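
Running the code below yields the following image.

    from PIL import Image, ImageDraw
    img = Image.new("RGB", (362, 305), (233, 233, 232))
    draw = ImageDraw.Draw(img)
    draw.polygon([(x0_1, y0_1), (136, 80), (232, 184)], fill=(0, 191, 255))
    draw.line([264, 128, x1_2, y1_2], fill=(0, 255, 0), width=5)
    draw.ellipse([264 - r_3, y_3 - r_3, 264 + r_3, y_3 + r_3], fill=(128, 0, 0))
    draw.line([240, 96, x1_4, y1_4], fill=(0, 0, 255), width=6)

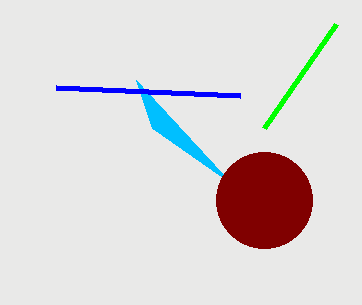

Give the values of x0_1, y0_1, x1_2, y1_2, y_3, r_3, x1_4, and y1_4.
x0_1 = 152; y0_1 = 128; x1_2 = 336; y1_2 = 24; y_3 = 200; r_3 = 48; x1_4 = 56; y1_4 = 88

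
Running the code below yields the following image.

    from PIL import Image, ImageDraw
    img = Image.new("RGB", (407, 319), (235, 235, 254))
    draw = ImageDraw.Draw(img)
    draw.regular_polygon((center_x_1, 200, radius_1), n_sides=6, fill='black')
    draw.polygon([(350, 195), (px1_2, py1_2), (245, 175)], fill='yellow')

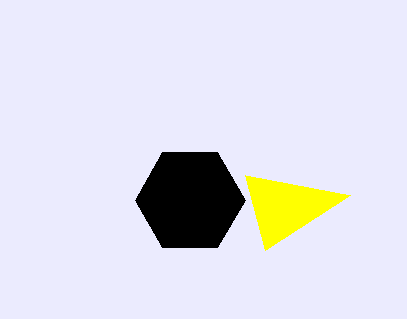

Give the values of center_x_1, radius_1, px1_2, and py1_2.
center_x_1 = 190; radius_1 = 55; px1_2 = 265; py1_2 = 250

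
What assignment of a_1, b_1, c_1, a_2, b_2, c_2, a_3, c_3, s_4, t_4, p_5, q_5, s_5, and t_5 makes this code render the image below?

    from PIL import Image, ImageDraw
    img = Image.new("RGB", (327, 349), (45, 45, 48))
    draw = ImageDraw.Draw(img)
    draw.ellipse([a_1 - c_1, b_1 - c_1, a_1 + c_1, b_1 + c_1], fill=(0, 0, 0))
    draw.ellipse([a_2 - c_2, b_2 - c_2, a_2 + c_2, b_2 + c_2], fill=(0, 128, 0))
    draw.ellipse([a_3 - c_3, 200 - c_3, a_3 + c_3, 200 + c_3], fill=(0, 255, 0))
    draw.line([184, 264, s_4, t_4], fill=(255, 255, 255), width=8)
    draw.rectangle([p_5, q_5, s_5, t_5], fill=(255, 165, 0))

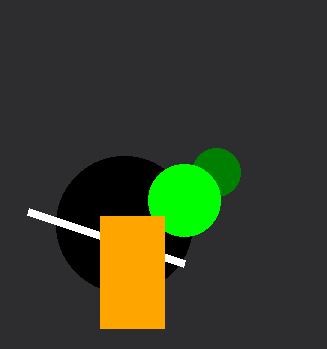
a_1 = 124
b_1 = 224
c_1 = 68
a_2 = 216
b_2 = 172
c_2 = 24
a_3 = 184
c_3 = 36
s_4 = 28
t_4 = 212
p_5 = 100
q_5 = 216
s_5 = 164
t_5 = 328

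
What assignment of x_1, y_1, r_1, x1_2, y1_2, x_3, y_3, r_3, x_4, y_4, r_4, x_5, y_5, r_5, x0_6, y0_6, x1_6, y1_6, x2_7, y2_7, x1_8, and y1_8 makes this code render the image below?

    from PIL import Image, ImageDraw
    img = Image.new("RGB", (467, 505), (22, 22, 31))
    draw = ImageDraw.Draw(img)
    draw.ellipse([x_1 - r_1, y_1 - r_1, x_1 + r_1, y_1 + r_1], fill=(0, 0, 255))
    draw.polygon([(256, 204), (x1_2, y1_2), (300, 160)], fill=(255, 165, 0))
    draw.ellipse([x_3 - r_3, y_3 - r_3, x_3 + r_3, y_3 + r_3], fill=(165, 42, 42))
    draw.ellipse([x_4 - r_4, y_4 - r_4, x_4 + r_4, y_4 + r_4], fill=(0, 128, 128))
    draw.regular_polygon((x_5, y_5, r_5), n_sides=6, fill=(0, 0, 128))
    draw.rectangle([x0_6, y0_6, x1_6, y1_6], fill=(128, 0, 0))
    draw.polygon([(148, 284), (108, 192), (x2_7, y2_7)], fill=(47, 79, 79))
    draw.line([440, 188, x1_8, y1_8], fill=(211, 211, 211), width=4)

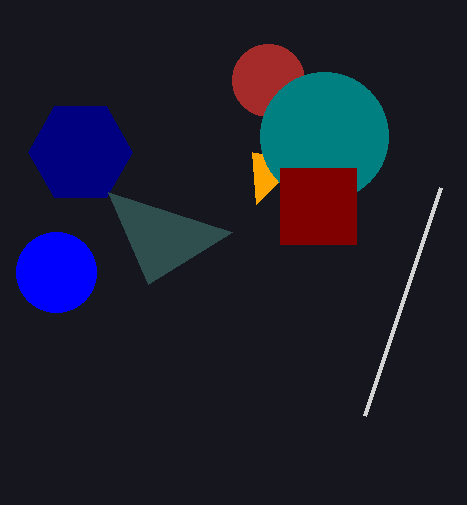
x_1 = 56; y_1 = 272; r_1 = 40; x1_2 = 252; y1_2 = 152; x_3 = 268; y_3 = 80; r_3 = 36; x_4 = 324; y_4 = 136; r_4 = 64; x_5 = 80; y_5 = 152; r_5 = 52; x0_6 = 280; y0_6 = 168; x1_6 = 356; y1_6 = 244; x2_7 = 232; y2_7 = 232; x1_8 = 364; y1_8 = 416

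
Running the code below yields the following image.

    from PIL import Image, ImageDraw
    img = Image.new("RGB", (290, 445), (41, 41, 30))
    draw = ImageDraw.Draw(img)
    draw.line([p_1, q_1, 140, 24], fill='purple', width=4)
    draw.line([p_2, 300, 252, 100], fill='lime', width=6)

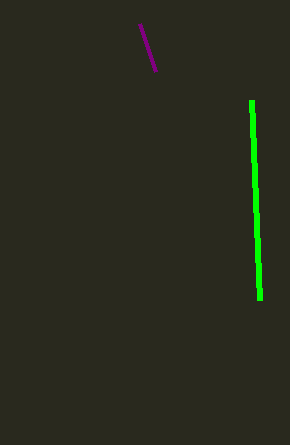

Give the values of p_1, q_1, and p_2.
p_1 = 156
q_1 = 72
p_2 = 260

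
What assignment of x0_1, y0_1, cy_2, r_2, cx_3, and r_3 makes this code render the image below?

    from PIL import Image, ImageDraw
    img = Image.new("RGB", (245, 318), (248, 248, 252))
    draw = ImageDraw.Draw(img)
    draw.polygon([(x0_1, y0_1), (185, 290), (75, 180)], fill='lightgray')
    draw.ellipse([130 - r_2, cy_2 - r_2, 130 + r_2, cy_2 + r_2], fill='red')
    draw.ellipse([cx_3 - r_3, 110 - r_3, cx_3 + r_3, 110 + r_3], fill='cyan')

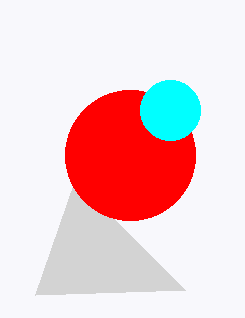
x0_1 = 35
y0_1 = 295
cy_2 = 155
r_2 = 65
cx_3 = 170
r_3 = 30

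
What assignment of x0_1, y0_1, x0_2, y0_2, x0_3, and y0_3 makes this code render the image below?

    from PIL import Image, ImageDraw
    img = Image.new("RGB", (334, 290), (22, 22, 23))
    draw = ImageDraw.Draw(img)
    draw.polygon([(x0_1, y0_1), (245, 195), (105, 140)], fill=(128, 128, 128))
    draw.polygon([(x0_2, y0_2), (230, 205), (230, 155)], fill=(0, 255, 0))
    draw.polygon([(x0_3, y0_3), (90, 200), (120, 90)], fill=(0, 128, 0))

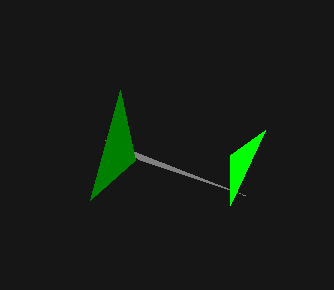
x0_1 = 140, y0_1 = 160, x0_2 = 265, y0_2 = 130, x0_3 = 135, y0_3 = 160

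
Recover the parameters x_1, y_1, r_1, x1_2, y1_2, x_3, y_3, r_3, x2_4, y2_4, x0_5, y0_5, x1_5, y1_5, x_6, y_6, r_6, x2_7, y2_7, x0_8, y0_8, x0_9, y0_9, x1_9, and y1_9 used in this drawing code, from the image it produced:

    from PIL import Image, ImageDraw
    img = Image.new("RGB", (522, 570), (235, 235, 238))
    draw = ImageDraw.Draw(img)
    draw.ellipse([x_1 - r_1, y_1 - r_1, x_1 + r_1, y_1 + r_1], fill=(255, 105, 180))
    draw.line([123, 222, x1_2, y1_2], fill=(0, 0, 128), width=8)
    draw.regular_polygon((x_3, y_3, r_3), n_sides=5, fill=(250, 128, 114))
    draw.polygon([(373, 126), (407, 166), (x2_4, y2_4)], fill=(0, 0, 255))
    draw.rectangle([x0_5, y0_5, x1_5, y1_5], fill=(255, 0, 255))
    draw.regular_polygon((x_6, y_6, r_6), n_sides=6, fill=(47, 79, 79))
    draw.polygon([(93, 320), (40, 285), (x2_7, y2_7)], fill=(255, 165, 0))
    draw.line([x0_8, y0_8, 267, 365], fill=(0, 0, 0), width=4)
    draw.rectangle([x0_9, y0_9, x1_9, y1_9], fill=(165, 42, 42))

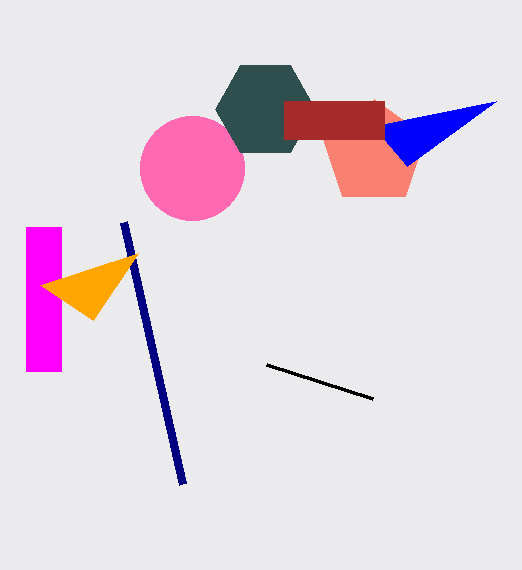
x_1 = 192, y_1 = 168, r_1 = 52, x1_2 = 182, y1_2 = 484, x_3 = 374, y_3 = 153, r_3 = 54, x2_4 = 496, y2_4 = 101, x0_5 = 26, y0_5 = 227, x1_5 = 61, y1_5 = 371, x_6 = 265, y_6 = 109, r_6 = 50, x2_7 = 138, y2_7 = 253, x0_8 = 373, y0_8 = 399, x0_9 = 284, y0_9 = 101, x1_9 = 384, y1_9 = 139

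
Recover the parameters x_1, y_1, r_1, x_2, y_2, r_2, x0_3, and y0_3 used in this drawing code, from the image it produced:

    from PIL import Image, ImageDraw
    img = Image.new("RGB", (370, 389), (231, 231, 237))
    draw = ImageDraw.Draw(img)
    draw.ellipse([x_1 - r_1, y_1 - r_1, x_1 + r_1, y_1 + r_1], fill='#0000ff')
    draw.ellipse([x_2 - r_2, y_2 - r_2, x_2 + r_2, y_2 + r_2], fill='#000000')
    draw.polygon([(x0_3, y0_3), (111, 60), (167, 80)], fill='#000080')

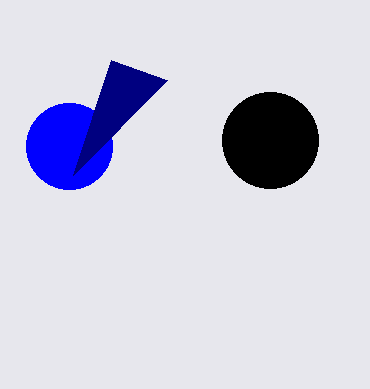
x_1 = 69
y_1 = 146
r_1 = 43
x_2 = 270
y_2 = 140
r_2 = 48
x0_3 = 73
y0_3 = 175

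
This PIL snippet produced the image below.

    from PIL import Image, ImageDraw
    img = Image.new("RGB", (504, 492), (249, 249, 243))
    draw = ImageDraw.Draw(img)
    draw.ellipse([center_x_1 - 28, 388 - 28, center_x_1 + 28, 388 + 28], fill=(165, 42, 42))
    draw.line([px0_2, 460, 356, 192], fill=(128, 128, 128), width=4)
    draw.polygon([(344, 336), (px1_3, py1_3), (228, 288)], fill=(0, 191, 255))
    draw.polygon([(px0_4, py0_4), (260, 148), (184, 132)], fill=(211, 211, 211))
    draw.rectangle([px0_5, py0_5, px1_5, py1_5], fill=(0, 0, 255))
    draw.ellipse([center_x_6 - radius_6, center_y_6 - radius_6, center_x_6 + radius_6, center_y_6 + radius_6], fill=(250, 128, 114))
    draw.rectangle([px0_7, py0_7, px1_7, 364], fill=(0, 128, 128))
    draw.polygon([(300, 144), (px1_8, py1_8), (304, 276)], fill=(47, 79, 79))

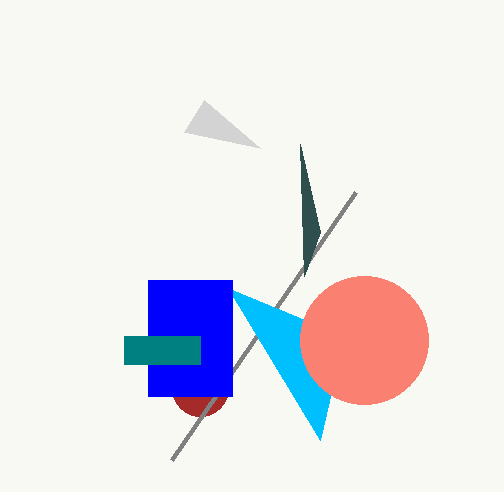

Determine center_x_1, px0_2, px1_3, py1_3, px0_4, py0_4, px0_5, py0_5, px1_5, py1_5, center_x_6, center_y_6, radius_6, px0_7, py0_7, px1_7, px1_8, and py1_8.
center_x_1 = 200; px0_2 = 172; px1_3 = 320; py1_3 = 440; px0_4 = 204; py0_4 = 100; px0_5 = 148; py0_5 = 280; px1_5 = 232; py1_5 = 396; center_x_6 = 364; center_y_6 = 340; radius_6 = 64; px0_7 = 124; py0_7 = 336; px1_7 = 200; px1_8 = 320; py1_8 = 232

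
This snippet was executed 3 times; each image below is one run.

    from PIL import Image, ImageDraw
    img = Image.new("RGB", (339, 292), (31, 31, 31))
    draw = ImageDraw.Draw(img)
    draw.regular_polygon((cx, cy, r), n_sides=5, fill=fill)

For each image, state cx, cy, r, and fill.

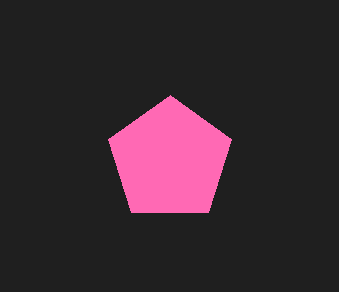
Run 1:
cx = 170; cy = 160; r = 65; fill = 'hotpink'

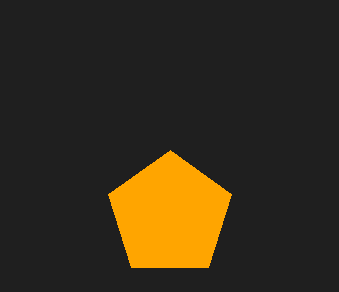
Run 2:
cx = 170, cy = 215, r = 65, fill = 'orange'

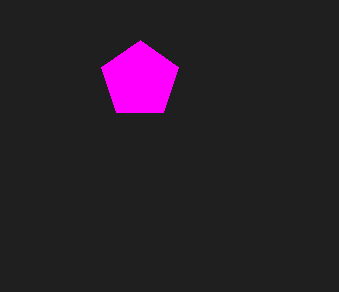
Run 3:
cx = 140; cy = 80; r = 40; fill = 'magenta'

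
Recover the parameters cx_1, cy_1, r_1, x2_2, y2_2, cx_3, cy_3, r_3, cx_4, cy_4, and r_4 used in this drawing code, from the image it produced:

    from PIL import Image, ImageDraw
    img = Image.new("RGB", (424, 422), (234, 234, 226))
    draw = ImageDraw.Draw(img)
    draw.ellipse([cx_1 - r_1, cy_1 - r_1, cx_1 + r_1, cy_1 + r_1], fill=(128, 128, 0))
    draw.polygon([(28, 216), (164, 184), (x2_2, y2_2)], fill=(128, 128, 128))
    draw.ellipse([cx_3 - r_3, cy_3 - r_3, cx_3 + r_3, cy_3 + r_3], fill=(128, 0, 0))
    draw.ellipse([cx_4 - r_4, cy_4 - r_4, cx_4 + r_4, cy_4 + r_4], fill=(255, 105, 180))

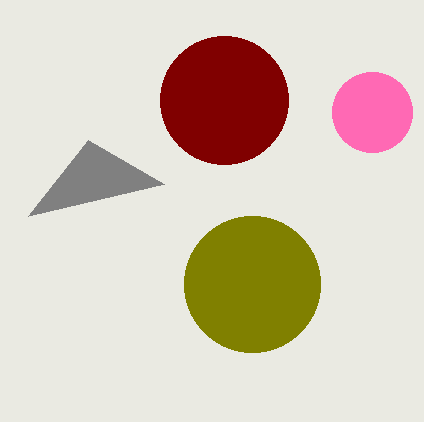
cx_1 = 252, cy_1 = 284, r_1 = 68, x2_2 = 88, y2_2 = 140, cx_3 = 224, cy_3 = 100, r_3 = 64, cx_4 = 372, cy_4 = 112, r_4 = 40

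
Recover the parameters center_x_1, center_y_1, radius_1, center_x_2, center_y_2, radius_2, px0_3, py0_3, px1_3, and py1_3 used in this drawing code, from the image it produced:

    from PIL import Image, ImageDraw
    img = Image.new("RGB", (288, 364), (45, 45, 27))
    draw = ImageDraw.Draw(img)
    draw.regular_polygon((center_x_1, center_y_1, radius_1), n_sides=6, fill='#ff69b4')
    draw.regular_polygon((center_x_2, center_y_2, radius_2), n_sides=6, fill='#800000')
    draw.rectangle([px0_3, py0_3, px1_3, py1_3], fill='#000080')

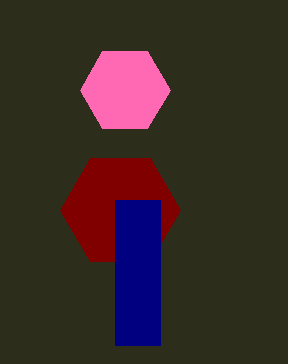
center_x_1 = 125, center_y_1 = 90, radius_1 = 45, center_x_2 = 120, center_y_2 = 210, radius_2 = 60, px0_3 = 115, py0_3 = 200, px1_3 = 160, py1_3 = 345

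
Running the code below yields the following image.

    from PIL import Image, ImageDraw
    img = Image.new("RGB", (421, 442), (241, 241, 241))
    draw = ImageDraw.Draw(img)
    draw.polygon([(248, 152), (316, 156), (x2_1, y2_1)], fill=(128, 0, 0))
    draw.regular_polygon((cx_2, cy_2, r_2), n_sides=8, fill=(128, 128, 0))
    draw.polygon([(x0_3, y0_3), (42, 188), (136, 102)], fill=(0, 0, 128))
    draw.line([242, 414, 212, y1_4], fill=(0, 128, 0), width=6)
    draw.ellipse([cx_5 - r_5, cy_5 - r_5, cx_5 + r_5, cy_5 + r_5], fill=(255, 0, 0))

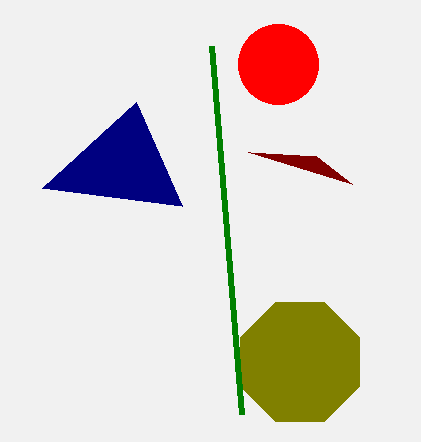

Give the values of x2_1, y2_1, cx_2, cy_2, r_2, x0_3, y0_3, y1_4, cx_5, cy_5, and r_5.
x2_1 = 352; y2_1 = 184; cx_2 = 300; cy_2 = 362; r_2 = 64; x0_3 = 182; y0_3 = 206; y1_4 = 46; cx_5 = 278; cy_5 = 64; r_5 = 40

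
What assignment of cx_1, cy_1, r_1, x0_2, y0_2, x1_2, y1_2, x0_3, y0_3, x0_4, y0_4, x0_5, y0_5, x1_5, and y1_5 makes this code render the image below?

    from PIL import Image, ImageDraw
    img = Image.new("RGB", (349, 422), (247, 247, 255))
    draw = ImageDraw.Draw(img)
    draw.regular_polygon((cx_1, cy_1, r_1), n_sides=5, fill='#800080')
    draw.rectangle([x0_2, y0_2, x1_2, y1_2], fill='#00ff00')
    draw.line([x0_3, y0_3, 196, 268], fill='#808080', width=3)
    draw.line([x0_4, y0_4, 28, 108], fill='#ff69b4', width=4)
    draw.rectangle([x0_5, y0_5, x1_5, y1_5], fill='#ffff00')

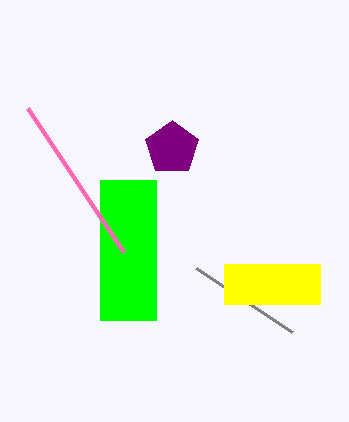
cx_1 = 172
cy_1 = 148
r_1 = 28
x0_2 = 100
y0_2 = 180
x1_2 = 156
y1_2 = 320
x0_3 = 292
y0_3 = 332
x0_4 = 124
y0_4 = 252
x0_5 = 224
y0_5 = 264
x1_5 = 320
y1_5 = 304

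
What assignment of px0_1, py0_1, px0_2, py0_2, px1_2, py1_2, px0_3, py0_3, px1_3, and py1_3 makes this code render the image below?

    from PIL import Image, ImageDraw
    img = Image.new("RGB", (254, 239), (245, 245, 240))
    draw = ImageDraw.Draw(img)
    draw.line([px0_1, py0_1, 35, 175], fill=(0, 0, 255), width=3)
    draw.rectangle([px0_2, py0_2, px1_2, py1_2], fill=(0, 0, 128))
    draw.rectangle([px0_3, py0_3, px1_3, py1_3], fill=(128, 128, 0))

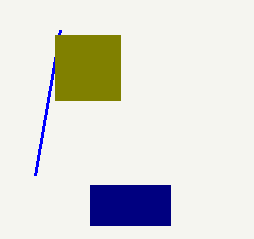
px0_1 = 60
py0_1 = 30
px0_2 = 90
py0_2 = 185
px1_2 = 170
py1_2 = 225
px0_3 = 55
py0_3 = 35
px1_3 = 120
py1_3 = 100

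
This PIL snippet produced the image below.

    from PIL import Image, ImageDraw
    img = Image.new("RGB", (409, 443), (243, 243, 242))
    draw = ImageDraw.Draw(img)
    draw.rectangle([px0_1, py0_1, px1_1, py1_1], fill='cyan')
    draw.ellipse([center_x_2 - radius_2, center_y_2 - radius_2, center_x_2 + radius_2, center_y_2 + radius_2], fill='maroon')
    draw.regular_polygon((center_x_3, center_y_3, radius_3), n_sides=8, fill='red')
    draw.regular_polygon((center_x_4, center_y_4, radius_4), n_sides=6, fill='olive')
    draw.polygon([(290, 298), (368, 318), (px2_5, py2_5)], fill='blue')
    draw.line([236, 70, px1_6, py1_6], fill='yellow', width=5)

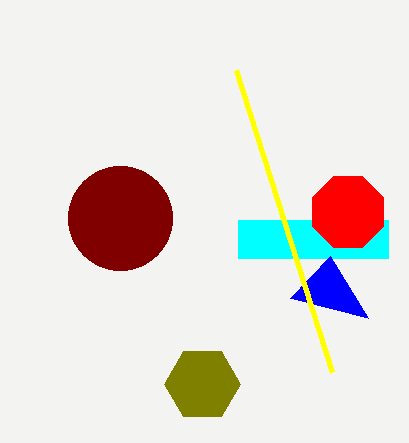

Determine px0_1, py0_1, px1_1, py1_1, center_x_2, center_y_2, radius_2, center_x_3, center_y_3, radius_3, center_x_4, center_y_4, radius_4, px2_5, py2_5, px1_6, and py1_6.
px0_1 = 238, py0_1 = 220, px1_1 = 388, py1_1 = 258, center_x_2 = 120, center_y_2 = 218, radius_2 = 52, center_x_3 = 348, center_y_3 = 212, radius_3 = 38, center_x_4 = 202, center_y_4 = 384, radius_4 = 38, px2_5 = 330, py2_5 = 256, px1_6 = 332, py1_6 = 372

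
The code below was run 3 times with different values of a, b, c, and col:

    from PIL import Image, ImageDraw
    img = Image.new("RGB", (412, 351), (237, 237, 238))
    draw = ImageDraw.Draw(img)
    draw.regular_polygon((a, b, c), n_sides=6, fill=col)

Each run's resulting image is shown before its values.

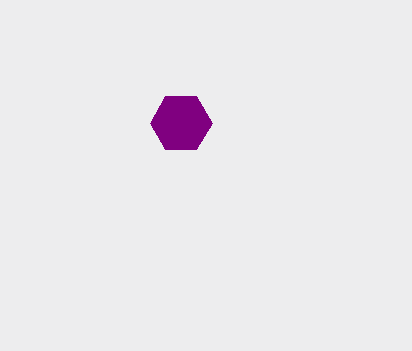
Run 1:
a = 181; b = 123; c = 31; col = 'purple'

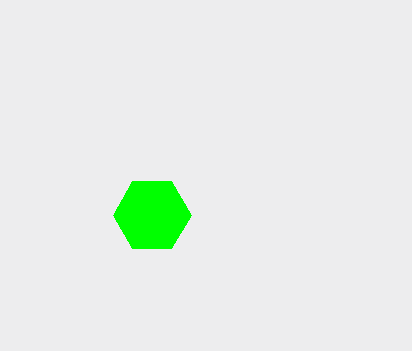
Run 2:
a = 152; b = 215; c = 39; col = 'lime'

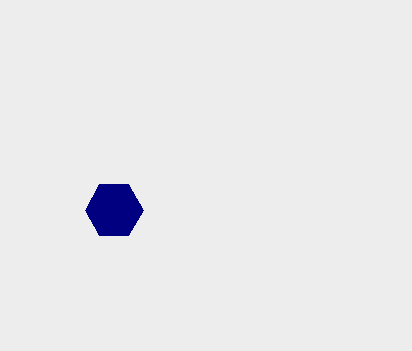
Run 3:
a = 114; b = 210; c = 29; col = 'navy'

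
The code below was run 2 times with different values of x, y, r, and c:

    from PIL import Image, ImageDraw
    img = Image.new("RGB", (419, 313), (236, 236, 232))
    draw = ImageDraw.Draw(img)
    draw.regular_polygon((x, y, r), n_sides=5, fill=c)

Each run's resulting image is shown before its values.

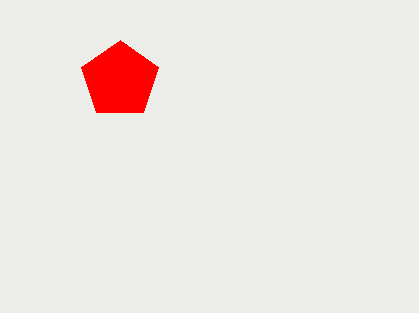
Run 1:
x = 120
y = 80
r = 40
c = 'red'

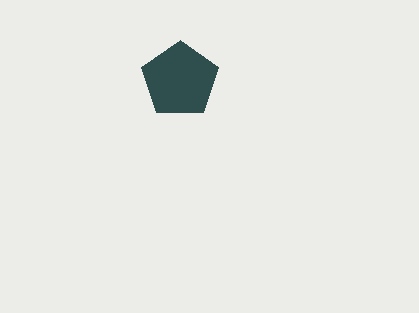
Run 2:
x = 180, y = 80, r = 40, c = 'darkslategray'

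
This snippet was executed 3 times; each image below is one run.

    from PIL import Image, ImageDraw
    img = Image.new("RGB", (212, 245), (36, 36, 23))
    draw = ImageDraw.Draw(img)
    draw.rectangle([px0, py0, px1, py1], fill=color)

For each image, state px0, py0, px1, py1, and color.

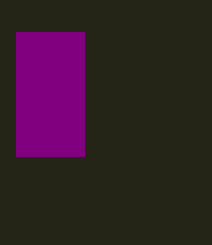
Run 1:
px0 = 16, py0 = 32, px1 = 84, py1 = 156, color = 'purple'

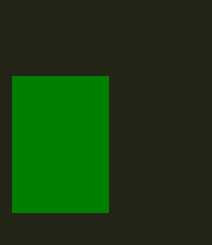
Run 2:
px0 = 12
py0 = 76
px1 = 108
py1 = 212
color = 'green'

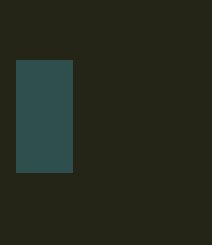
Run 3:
px0 = 16
py0 = 60
px1 = 72
py1 = 172
color = 'darkslategray'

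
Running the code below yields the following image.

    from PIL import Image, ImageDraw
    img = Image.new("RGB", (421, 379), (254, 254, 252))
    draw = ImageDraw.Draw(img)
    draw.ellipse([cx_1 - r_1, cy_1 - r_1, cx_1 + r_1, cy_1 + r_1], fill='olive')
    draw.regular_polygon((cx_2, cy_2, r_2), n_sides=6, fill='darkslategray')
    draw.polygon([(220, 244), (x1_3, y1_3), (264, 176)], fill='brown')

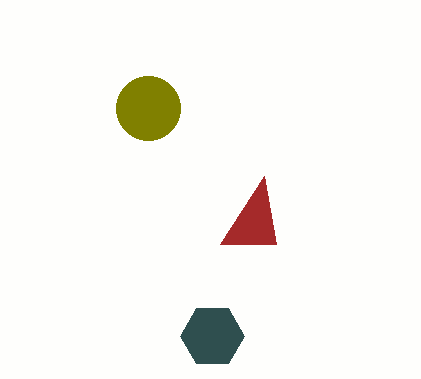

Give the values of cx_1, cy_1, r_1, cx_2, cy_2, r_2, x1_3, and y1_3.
cx_1 = 148; cy_1 = 108; r_1 = 32; cx_2 = 212; cy_2 = 336; r_2 = 32; x1_3 = 276; y1_3 = 244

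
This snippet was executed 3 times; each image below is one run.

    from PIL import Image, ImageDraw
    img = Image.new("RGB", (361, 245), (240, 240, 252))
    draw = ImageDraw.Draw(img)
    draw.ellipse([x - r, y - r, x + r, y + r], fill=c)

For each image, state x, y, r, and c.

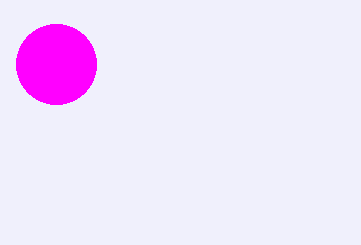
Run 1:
x = 56; y = 64; r = 40; c = 'magenta'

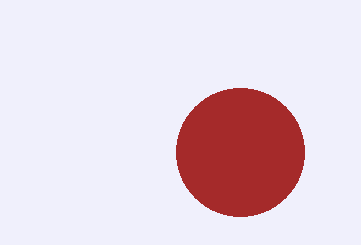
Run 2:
x = 240, y = 152, r = 64, c = 'brown'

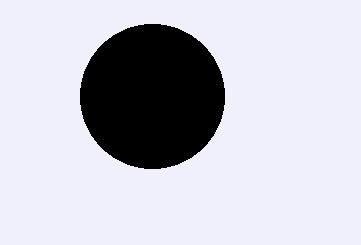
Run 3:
x = 152; y = 96; r = 72; c = 'black'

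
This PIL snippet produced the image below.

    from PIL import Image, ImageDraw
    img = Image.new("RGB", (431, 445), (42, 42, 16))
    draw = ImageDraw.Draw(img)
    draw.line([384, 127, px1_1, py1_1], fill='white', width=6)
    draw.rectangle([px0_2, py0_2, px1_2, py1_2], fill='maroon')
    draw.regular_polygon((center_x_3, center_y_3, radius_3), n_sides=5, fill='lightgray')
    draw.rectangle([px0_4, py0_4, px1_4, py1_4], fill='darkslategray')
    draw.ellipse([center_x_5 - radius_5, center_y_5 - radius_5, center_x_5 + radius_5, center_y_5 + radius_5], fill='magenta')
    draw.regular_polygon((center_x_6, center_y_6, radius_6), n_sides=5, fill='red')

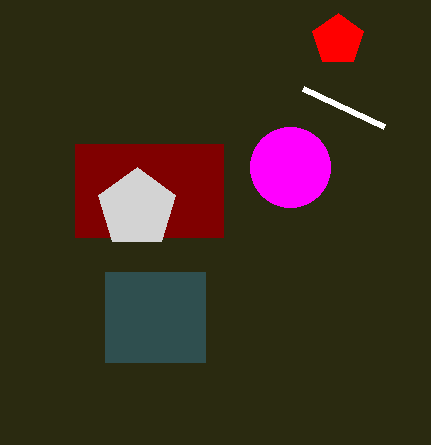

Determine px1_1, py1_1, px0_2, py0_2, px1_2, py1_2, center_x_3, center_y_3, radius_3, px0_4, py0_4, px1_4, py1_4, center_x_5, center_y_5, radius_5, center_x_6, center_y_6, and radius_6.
px1_1 = 303, py1_1 = 89, px0_2 = 75, py0_2 = 144, px1_2 = 223, py1_2 = 237, center_x_3 = 137, center_y_3 = 208, radius_3 = 41, px0_4 = 105, py0_4 = 272, px1_4 = 205, py1_4 = 362, center_x_5 = 290, center_y_5 = 167, radius_5 = 40, center_x_6 = 338, center_y_6 = 40, radius_6 = 27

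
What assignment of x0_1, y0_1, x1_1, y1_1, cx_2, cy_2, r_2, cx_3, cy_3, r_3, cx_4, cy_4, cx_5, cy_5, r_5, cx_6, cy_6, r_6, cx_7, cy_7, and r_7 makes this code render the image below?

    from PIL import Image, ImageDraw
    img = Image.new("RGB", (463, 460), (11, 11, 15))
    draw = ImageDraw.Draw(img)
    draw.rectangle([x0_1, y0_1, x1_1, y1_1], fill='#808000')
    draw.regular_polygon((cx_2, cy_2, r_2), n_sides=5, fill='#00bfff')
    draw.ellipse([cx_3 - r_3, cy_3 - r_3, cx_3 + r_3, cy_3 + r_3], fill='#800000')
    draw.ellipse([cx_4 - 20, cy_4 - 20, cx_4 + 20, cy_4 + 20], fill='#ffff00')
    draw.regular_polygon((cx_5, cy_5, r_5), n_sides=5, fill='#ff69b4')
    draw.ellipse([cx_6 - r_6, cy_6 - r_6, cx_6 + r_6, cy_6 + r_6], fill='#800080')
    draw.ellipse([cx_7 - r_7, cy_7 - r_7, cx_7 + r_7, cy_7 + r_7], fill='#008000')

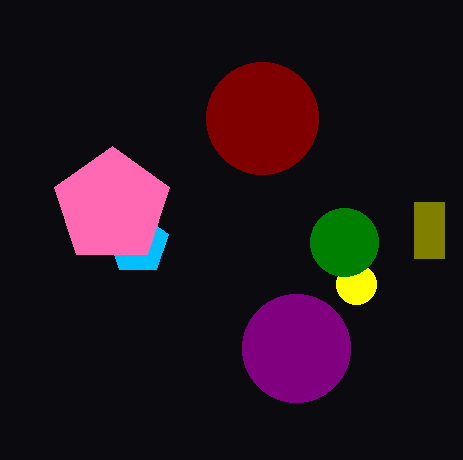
x0_1 = 414
y0_1 = 202
x1_1 = 444
y1_1 = 258
cx_2 = 138
cy_2 = 244
r_2 = 32
cx_3 = 262
cy_3 = 118
r_3 = 56
cx_4 = 356
cy_4 = 284
cx_5 = 112
cy_5 = 206
r_5 = 60
cx_6 = 296
cy_6 = 348
r_6 = 54
cx_7 = 344
cy_7 = 242
r_7 = 34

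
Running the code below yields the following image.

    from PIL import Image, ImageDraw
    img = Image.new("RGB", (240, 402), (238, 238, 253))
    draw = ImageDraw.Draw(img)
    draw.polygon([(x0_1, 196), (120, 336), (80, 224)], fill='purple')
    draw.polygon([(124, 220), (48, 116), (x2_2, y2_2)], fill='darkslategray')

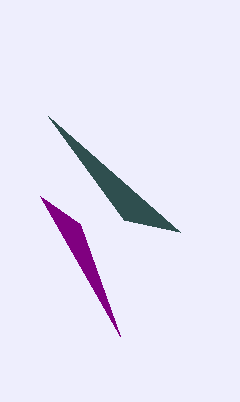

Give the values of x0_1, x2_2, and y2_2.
x0_1 = 40; x2_2 = 180; y2_2 = 232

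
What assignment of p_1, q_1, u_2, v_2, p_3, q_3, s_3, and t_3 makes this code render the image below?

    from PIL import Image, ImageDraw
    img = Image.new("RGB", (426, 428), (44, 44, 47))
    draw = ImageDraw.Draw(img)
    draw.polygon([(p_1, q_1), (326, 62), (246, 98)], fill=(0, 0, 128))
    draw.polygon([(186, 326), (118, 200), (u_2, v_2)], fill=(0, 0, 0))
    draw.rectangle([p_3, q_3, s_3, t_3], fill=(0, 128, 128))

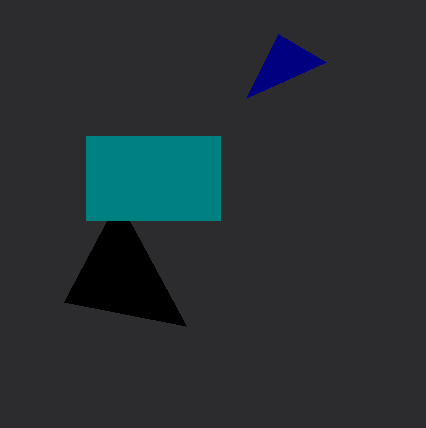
p_1 = 278, q_1 = 34, u_2 = 64, v_2 = 302, p_3 = 86, q_3 = 136, s_3 = 220, t_3 = 220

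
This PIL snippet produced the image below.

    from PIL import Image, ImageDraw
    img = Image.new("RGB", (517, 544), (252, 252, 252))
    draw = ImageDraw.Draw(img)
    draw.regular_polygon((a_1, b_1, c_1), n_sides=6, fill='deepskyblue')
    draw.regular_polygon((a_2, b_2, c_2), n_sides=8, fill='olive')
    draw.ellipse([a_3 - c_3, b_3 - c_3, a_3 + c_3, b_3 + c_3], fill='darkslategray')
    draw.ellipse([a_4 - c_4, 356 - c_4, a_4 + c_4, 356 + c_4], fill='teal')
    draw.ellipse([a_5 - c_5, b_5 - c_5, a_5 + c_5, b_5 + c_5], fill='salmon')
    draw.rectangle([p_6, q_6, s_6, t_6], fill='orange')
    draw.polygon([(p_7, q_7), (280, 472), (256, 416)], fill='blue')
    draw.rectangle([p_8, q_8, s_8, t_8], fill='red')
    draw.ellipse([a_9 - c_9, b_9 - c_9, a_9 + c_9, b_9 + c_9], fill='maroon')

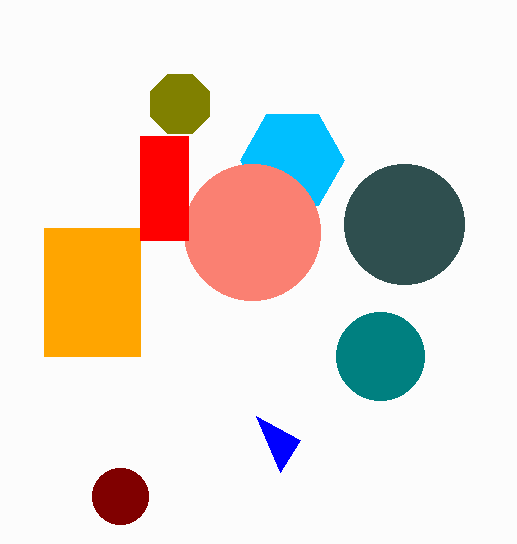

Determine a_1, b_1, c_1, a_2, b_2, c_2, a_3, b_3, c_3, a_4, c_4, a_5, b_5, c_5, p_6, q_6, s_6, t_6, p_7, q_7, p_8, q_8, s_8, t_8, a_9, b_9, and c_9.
a_1 = 292
b_1 = 160
c_1 = 52
a_2 = 180
b_2 = 104
c_2 = 32
a_3 = 404
b_3 = 224
c_3 = 60
a_4 = 380
c_4 = 44
a_5 = 252
b_5 = 232
c_5 = 68
p_6 = 44
q_6 = 228
s_6 = 140
t_6 = 356
p_7 = 300
q_7 = 440
p_8 = 140
q_8 = 136
s_8 = 188
t_8 = 240
a_9 = 120
b_9 = 496
c_9 = 28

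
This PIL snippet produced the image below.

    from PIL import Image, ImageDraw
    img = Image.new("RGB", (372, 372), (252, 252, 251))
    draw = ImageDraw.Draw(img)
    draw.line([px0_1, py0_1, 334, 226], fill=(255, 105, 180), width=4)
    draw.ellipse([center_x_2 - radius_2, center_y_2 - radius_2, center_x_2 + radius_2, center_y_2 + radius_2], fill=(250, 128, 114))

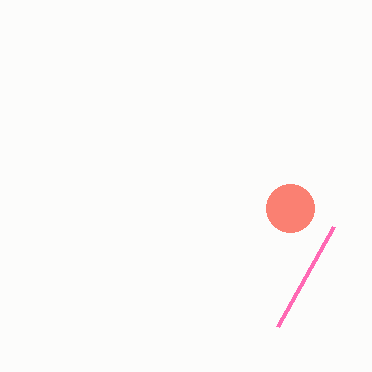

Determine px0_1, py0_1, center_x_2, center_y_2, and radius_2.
px0_1 = 278, py0_1 = 326, center_x_2 = 290, center_y_2 = 208, radius_2 = 24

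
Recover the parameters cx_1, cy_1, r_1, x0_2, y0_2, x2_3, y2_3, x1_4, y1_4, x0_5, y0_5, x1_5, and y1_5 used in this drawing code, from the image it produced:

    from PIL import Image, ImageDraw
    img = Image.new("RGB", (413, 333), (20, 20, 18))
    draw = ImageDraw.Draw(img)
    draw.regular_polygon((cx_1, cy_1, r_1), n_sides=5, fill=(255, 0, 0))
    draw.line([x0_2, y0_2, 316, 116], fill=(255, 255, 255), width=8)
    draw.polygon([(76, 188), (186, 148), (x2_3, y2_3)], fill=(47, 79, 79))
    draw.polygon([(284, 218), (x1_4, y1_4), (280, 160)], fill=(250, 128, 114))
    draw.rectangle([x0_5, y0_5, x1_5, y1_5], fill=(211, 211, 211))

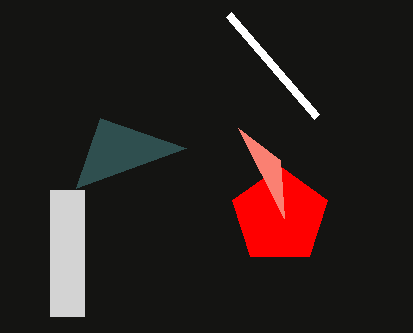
cx_1 = 280
cy_1 = 216
r_1 = 50
x0_2 = 228
y0_2 = 14
x2_3 = 100
y2_3 = 118
x1_4 = 238
y1_4 = 128
x0_5 = 50
y0_5 = 190
x1_5 = 84
y1_5 = 316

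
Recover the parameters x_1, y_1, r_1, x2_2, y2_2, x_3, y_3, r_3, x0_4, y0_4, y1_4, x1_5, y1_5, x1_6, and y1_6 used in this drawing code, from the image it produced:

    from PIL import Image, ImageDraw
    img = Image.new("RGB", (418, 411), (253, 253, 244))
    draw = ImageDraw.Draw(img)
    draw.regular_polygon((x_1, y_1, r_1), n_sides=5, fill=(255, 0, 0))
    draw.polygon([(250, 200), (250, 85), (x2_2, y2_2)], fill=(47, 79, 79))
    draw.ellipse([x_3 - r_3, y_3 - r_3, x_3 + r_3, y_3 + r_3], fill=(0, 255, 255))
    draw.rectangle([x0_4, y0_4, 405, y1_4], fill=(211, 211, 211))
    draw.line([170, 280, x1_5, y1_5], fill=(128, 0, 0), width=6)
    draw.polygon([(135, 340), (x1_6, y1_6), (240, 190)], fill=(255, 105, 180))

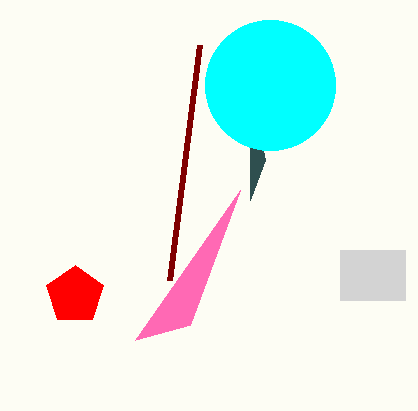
x_1 = 75
y_1 = 295
r_1 = 30
x2_2 = 265
y2_2 = 160
x_3 = 270
y_3 = 85
r_3 = 65
x0_4 = 340
y0_4 = 250
y1_4 = 300
x1_5 = 200
y1_5 = 45
x1_6 = 190
y1_6 = 325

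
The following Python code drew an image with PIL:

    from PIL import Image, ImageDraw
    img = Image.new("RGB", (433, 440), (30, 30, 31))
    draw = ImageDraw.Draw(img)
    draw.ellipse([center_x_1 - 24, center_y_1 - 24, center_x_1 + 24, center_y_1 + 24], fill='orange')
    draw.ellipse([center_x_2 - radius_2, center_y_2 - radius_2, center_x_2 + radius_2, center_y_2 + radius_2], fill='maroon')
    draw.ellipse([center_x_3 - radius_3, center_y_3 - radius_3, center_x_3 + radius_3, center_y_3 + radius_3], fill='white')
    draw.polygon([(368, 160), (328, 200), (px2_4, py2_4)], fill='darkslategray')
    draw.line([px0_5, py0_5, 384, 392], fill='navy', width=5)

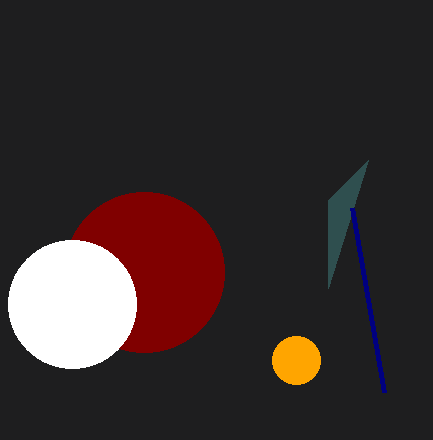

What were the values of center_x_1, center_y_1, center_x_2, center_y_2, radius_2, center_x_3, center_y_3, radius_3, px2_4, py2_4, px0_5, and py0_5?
center_x_1 = 296; center_y_1 = 360; center_x_2 = 144; center_y_2 = 272; radius_2 = 80; center_x_3 = 72; center_y_3 = 304; radius_3 = 64; px2_4 = 328; py2_4 = 288; px0_5 = 352; py0_5 = 208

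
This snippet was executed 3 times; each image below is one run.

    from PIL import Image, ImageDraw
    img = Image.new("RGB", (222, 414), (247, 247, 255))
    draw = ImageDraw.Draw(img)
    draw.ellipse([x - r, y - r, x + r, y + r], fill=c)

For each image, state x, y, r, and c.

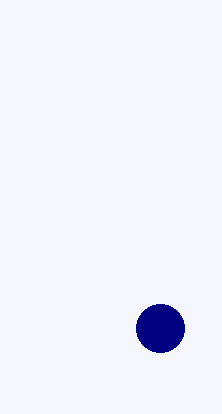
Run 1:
x = 160, y = 328, r = 24, c = 'navy'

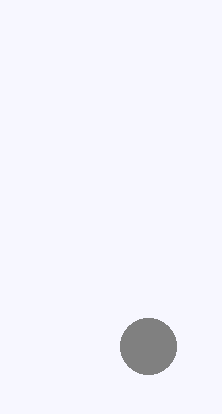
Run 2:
x = 148
y = 346
r = 28
c = 'gray'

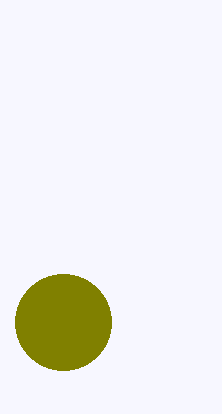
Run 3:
x = 63; y = 322; r = 48; c = 'olive'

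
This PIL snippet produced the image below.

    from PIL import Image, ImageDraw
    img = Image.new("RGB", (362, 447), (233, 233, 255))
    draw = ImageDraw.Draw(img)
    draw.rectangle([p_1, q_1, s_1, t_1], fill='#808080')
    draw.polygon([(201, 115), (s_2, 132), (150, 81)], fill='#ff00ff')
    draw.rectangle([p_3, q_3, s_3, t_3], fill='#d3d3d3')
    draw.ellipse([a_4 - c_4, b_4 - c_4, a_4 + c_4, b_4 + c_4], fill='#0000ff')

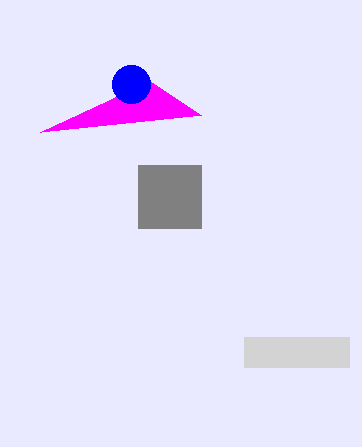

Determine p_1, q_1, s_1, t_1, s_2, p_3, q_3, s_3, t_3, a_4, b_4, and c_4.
p_1 = 138, q_1 = 165, s_1 = 201, t_1 = 228, s_2 = 40, p_3 = 244, q_3 = 337, s_3 = 349, t_3 = 367, a_4 = 131, b_4 = 84, c_4 = 19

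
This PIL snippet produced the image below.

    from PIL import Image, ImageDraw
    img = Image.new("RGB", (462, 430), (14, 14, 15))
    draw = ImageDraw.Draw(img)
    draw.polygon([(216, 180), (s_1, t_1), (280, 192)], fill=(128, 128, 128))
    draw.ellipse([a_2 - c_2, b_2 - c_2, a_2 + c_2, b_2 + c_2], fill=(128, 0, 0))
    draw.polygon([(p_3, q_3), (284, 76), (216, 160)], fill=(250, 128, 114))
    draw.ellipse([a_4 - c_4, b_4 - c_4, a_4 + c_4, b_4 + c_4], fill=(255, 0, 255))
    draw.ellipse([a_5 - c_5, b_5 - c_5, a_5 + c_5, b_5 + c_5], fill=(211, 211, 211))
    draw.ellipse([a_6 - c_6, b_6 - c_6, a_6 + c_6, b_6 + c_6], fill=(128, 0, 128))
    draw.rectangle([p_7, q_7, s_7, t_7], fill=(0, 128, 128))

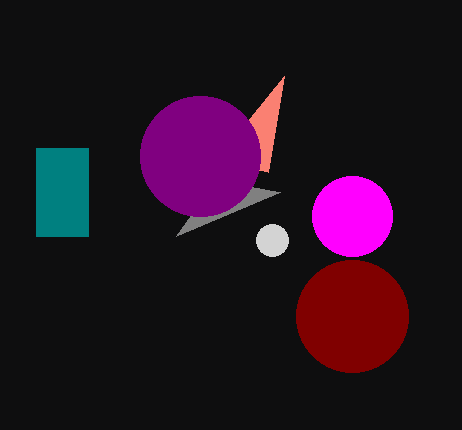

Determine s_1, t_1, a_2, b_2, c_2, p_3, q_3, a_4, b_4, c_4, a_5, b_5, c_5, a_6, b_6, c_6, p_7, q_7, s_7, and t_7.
s_1 = 176, t_1 = 236, a_2 = 352, b_2 = 316, c_2 = 56, p_3 = 268, q_3 = 172, a_4 = 352, b_4 = 216, c_4 = 40, a_5 = 272, b_5 = 240, c_5 = 16, a_6 = 200, b_6 = 156, c_6 = 60, p_7 = 36, q_7 = 148, s_7 = 88, t_7 = 236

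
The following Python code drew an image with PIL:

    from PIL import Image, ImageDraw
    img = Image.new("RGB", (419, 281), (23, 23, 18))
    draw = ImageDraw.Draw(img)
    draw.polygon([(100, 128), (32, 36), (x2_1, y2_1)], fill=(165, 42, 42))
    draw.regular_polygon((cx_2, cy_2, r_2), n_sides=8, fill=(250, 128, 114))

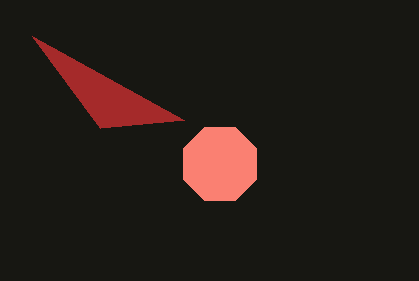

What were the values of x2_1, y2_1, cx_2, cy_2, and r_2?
x2_1 = 184, y2_1 = 120, cx_2 = 220, cy_2 = 164, r_2 = 40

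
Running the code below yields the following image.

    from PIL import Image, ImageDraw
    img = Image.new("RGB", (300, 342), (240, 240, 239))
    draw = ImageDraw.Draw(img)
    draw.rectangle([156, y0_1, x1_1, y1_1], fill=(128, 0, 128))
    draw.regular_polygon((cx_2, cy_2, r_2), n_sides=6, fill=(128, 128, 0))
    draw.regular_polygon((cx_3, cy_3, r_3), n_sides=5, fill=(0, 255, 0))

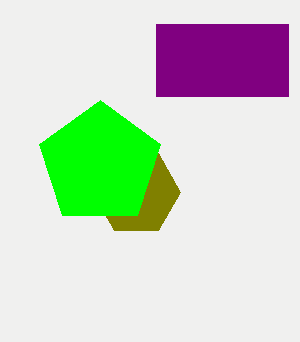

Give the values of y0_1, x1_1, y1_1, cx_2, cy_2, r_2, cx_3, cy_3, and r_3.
y0_1 = 24; x1_1 = 288; y1_1 = 96; cx_2 = 136; cy_2 = 192; r_2 = 44; cx_3 = 100; cy_3 = 164; r_3 = 64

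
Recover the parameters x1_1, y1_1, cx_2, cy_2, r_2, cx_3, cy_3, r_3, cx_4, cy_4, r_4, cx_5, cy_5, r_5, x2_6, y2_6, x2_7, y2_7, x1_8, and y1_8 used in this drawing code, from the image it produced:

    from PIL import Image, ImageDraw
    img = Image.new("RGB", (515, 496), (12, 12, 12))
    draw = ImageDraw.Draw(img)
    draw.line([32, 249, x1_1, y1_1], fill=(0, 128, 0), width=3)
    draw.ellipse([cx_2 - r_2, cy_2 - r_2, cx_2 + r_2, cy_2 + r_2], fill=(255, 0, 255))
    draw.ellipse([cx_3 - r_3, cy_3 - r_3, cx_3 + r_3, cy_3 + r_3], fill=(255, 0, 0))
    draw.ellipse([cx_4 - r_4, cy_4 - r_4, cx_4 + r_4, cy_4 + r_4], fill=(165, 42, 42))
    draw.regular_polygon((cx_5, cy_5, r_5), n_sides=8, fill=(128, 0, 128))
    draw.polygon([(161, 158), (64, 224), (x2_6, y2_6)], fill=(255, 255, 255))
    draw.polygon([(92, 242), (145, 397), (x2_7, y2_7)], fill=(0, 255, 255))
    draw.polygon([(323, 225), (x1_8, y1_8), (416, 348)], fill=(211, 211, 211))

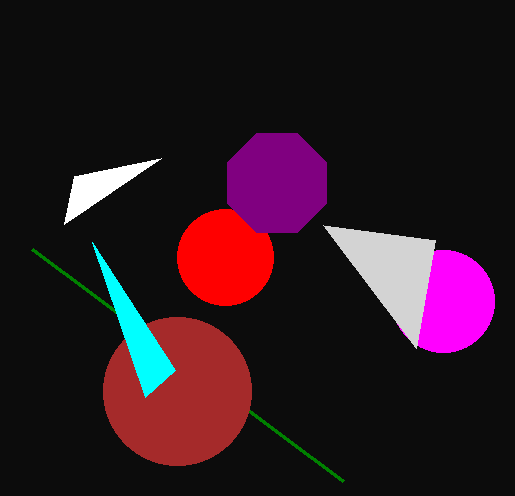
x1_1 = 343, y1_1 = 481, cx_2 = 443, cy_2 = 301, r_2 = 51, cx_3 = 225, cy_3 = 257, r_3 = 48, cx_4 = 177, cy_4 = 391, r_4 = 74, cx_5 = 277, cy_5 = 183, r_5 = 54, x2_6 = 74, y2_6 = 176, x2_7 = 175, y2_7 = 370, x1_8 = 435, y1_8 = 240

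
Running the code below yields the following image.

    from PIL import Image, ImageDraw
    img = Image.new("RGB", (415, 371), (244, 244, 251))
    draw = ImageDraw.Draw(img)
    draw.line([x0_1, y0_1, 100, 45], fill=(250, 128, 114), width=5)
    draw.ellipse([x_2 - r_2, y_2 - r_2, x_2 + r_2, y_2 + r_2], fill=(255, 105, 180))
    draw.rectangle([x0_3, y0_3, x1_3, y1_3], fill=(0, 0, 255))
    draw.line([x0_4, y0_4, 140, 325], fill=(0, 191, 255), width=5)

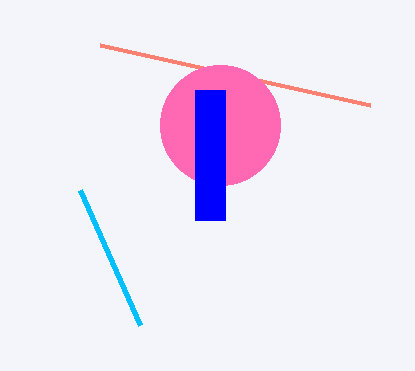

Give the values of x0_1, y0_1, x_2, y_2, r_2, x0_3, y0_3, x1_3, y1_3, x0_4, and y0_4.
x0_1 = 370, y0_1 = 105, x_2 = 220, y_2 = 125, r_2 = 60, x0_3 = 195, y0_3 = 90, x1_3 = 225, y1_3 = 220, x0_4 = 80, y0_4 = 190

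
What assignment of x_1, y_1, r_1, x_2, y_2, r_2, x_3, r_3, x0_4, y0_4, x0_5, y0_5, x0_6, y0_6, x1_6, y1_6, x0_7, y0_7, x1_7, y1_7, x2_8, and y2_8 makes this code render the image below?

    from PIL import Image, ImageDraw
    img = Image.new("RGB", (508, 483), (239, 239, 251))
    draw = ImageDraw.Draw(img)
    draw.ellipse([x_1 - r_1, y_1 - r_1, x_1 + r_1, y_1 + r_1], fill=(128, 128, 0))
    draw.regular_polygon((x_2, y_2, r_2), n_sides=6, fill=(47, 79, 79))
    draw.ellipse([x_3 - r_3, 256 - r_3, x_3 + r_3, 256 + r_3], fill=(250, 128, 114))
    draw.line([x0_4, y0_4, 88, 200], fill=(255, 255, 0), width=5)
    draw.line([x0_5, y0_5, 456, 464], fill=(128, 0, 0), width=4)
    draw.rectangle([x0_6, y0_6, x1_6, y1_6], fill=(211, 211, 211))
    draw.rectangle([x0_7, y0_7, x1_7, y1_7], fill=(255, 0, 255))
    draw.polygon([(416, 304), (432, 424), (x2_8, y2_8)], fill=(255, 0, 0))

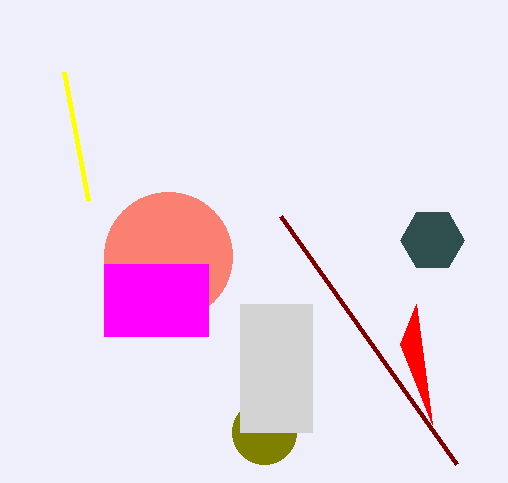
x_1 = 264; y_1 = 432; r_1 = 32; x_2 = 432; y_2 = 240; r_2 = 32; x_3 = 168; r_3 = 64; x0_4 = 64; y0_4 = 72; x0_5 = 280; y0_5 = 216; x0_6 = 240; y0_6 = 304; x1_6 = 312; y1_6 = 432; x0_7 = 104; y0_7 = 264; x1_7 = 208; y1_7 = 336; x2_8 = 400; y2_8 = 344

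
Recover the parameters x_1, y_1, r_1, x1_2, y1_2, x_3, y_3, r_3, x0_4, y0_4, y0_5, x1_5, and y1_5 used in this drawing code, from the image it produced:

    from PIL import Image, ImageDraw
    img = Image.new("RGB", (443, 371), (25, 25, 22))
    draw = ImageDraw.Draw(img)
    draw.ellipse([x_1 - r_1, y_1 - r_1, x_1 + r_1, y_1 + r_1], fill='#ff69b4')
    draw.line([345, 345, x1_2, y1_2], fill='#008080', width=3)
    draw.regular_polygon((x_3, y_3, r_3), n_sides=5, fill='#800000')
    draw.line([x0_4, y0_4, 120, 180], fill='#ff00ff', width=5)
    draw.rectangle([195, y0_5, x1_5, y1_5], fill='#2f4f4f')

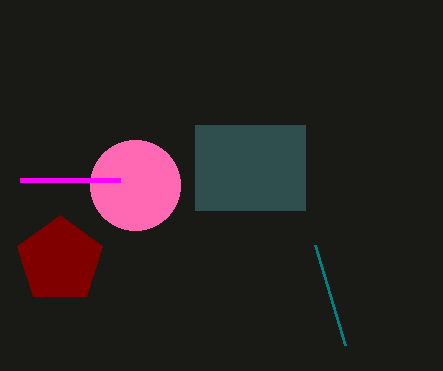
x_1 = 135; y_1 = 185; r_1 = 45; x1_2 = 315; y1_2 = 245; x_3 = 60; y_3 = 260; r_3 = 45; x0_4 = 20; y0_4 = 180; y0_5 = 125; x1_5 = 305; y1_5 = 210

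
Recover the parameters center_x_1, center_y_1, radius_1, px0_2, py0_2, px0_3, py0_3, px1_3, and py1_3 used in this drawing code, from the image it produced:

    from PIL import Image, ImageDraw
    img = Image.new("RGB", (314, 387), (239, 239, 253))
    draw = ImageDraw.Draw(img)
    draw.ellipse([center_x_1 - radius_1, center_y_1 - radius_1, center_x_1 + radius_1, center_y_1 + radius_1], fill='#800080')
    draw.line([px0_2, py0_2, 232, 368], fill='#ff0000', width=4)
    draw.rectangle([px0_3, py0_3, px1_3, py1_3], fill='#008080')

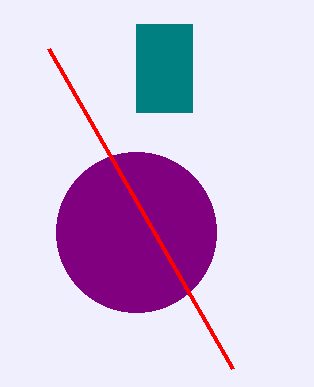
center_x_1 = 136
center_y_1 = 232
radius_1 = 80
px0_2 = 48
py0_2 = 48
px0_3 = 136
py0_3 = 24
px1_3 = 192
py1_3 = 112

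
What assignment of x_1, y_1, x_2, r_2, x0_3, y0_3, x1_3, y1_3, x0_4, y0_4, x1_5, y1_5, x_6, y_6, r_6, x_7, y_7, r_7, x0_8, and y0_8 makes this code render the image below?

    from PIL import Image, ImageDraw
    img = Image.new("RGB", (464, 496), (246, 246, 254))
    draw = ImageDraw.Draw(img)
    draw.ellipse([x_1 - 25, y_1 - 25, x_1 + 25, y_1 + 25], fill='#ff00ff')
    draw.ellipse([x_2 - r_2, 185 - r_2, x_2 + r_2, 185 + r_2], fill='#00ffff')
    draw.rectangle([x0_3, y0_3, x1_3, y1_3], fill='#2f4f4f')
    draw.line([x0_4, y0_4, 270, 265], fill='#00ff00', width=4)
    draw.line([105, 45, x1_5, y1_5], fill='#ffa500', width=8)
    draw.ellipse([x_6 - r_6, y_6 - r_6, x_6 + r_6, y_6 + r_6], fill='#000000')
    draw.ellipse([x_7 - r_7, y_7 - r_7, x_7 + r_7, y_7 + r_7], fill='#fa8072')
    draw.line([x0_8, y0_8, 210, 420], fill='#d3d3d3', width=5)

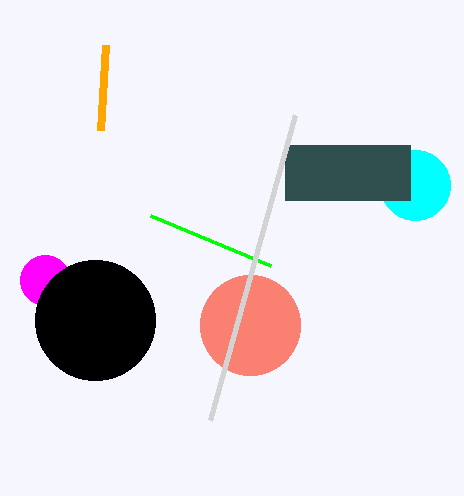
x_1 = 45, y_1 = 280, x_2 = 415, r_2 = 35, x0_3 = 285, y0_3 = 145, x1_3 = 410, y1_3 = 200, x0_4 = 150, y0_4 = 215, x1_5 = 100, y1_5 = 130, x_6 = 95, y_6 = 320, r_6 = 60, x_7 = 250, y_7 = 325, r_7 = 50, x0_8 = 295, y0_8 = 115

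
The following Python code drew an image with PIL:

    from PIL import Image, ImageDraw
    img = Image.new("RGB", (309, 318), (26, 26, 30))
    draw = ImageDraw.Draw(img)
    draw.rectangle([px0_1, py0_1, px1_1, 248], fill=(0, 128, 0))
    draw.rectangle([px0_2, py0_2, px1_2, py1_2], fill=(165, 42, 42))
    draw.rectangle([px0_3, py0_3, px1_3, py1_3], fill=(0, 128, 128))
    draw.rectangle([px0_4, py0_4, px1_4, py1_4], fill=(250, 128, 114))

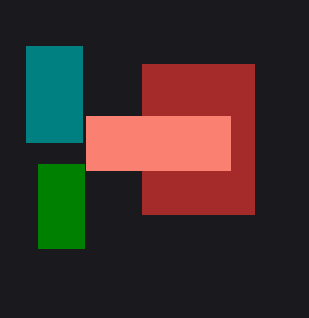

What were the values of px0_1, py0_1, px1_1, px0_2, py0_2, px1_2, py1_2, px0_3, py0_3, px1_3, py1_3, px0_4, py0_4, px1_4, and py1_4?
px0_1 = 38, py0_1 = 164, px1_1 = 84, px0_2 = 142, py0_2 = 64, px1_2 = 254, py1_2 = 214, px0_3 = 26, py0_3 = 46, px1_3 = 82, py1_3 = 142, px0_4 = 86, py0_4 = 116, px1_4 = 230, py1_4 = 170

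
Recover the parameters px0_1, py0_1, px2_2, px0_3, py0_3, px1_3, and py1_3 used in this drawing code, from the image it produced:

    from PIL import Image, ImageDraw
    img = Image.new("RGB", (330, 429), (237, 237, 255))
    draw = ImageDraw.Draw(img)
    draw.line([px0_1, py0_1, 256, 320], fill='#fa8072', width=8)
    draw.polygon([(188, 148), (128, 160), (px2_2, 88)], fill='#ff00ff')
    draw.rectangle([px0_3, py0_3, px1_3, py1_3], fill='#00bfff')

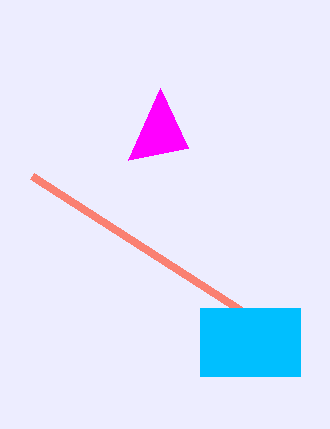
px0_1 = 32; py0_1 = 176; px2_2 = 160; px0_3 = 200; py0_3 = 308; px1_3 = 300; py1_3 = 376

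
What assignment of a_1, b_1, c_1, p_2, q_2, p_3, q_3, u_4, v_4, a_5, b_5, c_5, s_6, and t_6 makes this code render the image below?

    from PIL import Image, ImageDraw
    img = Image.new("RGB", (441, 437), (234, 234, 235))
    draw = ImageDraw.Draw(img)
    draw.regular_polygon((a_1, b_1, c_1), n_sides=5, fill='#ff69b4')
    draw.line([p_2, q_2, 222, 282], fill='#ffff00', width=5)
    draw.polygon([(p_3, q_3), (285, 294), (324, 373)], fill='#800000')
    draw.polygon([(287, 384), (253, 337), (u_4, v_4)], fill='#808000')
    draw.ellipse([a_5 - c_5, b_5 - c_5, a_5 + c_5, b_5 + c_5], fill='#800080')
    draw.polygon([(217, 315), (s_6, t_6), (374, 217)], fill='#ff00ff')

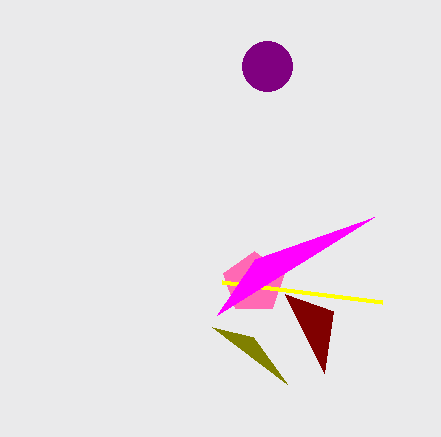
a_1 = 254; b_1 = 283; c_1 = 32; p_2 = 382; q_2 = 302; p_3 = 333; q_3 = 311; u_4 = 212; v_4 = 327; a_5 = 267; b_5 = 66; c_5 = 25; s_6 = 255; t_6 = 259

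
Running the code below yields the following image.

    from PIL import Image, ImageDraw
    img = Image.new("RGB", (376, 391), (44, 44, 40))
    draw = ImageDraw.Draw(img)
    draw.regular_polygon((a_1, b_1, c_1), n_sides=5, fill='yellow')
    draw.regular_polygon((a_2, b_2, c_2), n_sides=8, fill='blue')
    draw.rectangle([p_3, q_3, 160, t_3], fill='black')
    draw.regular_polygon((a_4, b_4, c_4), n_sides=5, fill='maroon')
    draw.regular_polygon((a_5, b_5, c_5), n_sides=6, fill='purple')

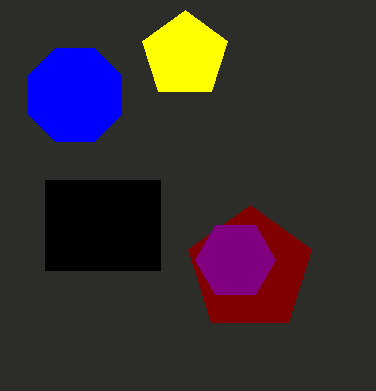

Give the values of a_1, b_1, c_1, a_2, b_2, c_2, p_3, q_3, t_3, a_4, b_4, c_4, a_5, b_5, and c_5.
a_1 = 185, b_1 = 55, c_1 = 45, a_2 = 75, b_2 = 95, c_2 = 50, p_3 = 45, q_3 = 180, t_3 = 270, a_4 = 250, b_4 = 270, c_4 = 65, a_5 = 235, b_5 = 260, c_5 = 40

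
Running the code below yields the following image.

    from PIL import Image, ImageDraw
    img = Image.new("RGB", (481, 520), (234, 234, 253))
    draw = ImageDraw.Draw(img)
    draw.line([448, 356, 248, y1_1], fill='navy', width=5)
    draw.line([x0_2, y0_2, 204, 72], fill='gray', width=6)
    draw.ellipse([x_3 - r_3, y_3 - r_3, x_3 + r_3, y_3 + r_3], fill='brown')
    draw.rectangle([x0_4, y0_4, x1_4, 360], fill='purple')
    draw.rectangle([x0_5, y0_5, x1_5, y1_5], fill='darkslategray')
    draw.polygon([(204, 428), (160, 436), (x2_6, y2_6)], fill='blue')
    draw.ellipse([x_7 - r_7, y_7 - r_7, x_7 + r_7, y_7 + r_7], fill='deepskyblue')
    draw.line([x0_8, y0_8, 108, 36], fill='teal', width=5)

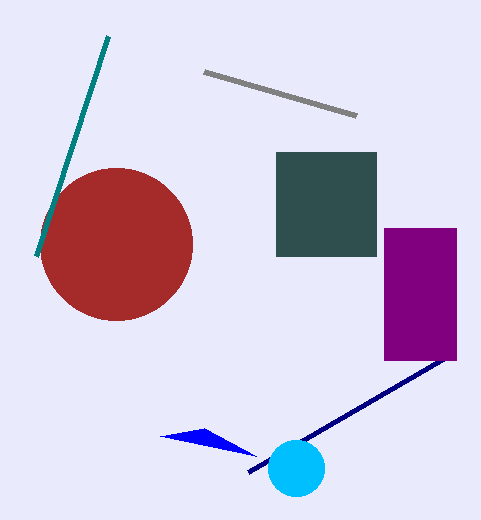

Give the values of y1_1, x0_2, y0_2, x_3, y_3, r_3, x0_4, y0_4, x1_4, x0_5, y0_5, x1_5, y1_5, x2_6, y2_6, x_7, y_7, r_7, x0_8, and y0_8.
y1_1 = 472, x0_2 = 356, y0_2 = 116, x_3 = 116, y_3 = 244, r_3 = 76, x0_4 = 384, y0_4 = 228, x1_4 = 456, x0_5 = 276, y0_5 = 152, x1_5 = 376, y1_5 = 256, x2_6 = 256, y2_6 = 456, x_7 = 296, y_7 = 468, r_7 = 28, x0_8 = 36, y0_8 = 256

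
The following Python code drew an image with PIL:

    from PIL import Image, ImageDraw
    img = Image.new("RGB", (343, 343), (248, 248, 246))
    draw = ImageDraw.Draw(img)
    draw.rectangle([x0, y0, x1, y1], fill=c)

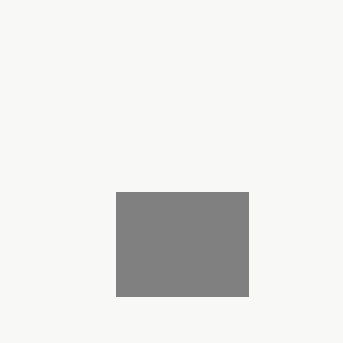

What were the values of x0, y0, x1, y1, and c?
x0 = 116, y0 = 192, x1 = 248, y1 = 296, c = 'gray'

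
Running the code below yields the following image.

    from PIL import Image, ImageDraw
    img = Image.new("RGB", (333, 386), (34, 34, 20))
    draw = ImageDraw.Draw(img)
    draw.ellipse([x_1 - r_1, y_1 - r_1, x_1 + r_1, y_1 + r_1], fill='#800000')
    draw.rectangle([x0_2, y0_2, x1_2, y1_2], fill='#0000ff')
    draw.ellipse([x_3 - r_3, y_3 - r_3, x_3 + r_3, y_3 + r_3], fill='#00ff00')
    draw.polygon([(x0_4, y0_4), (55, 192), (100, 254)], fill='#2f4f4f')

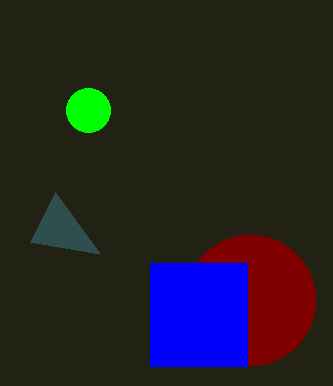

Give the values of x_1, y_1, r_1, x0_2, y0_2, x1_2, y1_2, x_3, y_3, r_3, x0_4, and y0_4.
x_1 = 250; y_1 = 300; r_1 = 65; x0_2 = 150; y0_2 = 263; x1_2 = 247; y1_2 = 366; x_3 = 88; y_3 = 110; r_3 = 22; x0_4 = 30; y0_4 = 242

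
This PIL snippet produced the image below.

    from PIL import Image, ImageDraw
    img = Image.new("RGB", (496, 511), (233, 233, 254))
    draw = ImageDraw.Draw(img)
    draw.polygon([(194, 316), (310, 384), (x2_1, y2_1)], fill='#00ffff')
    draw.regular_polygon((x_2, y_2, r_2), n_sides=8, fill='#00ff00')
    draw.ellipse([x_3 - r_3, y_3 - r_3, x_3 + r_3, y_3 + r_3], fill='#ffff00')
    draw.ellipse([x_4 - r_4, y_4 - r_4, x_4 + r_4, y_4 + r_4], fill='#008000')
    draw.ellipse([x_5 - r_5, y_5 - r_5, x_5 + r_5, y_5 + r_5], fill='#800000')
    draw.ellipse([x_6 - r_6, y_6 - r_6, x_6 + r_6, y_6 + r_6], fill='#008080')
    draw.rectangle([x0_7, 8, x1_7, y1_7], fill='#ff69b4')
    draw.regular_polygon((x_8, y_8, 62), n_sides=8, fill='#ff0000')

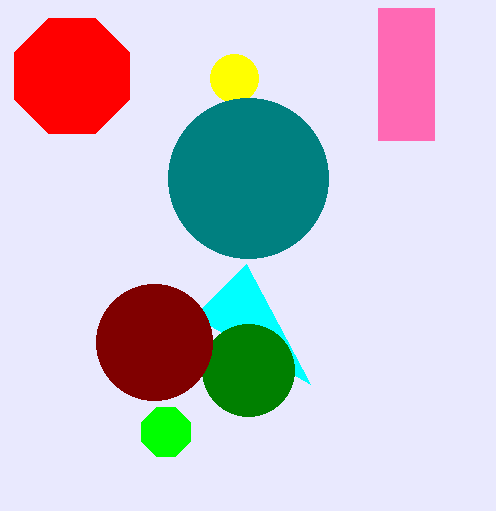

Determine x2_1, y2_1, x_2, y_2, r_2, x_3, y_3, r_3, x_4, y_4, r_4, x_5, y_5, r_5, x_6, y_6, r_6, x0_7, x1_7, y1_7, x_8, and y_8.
x2_1 = 246; y2_1 = 264; x_2 = 166; y_2 = 432; r_2 = 26; x_3 = 234; y_3 = 78; r_3 = 24; x_4 = 248; y_4 = 370; r_4 = 46; x_5 = 154; y_5 = 342; r_5 = 58; x_6 = 248; y_6 = 178; r_6 = 80; x0_7 = 378; x1_7 = 434; y1_7 = 140; x_8 = 72; y_8 = 76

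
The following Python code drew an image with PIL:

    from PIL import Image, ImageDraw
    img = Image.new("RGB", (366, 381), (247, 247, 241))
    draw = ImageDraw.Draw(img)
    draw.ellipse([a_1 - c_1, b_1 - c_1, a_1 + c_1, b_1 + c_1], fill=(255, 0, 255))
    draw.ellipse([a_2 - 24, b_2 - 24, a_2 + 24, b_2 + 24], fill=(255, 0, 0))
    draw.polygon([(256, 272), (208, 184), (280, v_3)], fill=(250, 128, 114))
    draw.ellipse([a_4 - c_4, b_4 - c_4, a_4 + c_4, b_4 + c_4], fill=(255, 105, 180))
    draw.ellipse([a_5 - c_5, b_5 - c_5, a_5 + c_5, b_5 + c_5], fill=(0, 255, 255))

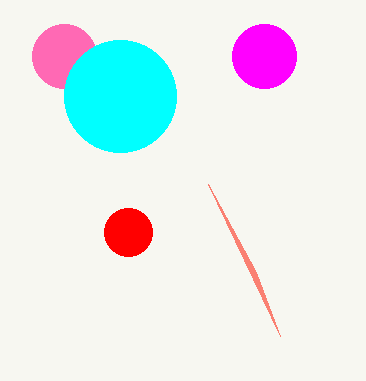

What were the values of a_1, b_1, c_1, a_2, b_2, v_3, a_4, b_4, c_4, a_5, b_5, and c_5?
a_1 = 264; b_1 = 56; c_1 = 32; a_2 = 128; b_2 = 232; v_3 = 336; a_4 = 64; b_4 = 56; c_4 = 32; a_5 = 120; b_5 = 96; c_5 = 56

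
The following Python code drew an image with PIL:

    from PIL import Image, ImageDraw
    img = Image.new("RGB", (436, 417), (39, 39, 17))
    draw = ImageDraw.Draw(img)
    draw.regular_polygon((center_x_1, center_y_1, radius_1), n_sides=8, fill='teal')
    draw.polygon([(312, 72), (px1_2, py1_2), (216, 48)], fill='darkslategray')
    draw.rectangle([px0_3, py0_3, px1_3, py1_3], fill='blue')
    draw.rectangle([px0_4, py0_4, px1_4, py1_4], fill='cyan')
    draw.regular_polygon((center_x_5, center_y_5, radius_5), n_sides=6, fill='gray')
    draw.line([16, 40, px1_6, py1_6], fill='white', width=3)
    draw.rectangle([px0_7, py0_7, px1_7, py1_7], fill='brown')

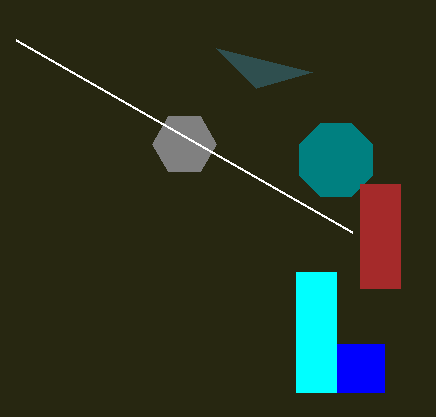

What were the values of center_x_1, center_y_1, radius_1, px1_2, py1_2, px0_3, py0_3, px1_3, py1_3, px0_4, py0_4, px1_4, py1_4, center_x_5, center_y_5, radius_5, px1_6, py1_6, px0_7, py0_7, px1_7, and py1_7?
center_x_1 = 336; center_y_1 = 160; radius_1 = 40; px1_2 = 256; py1_2 = 88; px0_3 = 296; py0_3 = 344; px1_3 = 384; py1_3 = 392; px0_4 = 296; py0_4 = 272; px1_4 = 336; py1_4 = 392; center_x_5 = 184; center_y_5 = 144; radius_5 = 32; px1_6 = 352; py1_6 = 232; px0_7 = 360; py0_7 = 184; px1_7 = 400; py1_7 = 288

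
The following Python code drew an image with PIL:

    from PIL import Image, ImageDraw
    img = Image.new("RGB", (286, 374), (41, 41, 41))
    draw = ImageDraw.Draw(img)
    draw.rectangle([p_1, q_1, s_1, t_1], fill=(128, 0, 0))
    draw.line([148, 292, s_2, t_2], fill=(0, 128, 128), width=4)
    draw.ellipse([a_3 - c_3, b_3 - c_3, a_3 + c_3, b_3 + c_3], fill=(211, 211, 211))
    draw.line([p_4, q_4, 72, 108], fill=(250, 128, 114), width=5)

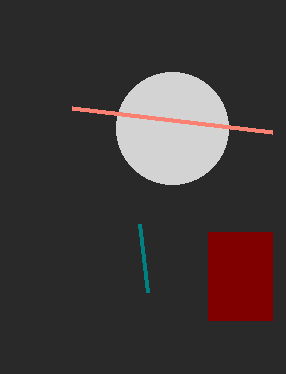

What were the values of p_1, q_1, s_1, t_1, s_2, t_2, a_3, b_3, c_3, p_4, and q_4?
p_1 = 208; q_1 = 232; s_1 = 272; t_1 = 320; s_2 = 140; t_2 = 224; a_3 = 172; b_3 = 128; c_3 = 56; p_4 = 272; q_4 = 132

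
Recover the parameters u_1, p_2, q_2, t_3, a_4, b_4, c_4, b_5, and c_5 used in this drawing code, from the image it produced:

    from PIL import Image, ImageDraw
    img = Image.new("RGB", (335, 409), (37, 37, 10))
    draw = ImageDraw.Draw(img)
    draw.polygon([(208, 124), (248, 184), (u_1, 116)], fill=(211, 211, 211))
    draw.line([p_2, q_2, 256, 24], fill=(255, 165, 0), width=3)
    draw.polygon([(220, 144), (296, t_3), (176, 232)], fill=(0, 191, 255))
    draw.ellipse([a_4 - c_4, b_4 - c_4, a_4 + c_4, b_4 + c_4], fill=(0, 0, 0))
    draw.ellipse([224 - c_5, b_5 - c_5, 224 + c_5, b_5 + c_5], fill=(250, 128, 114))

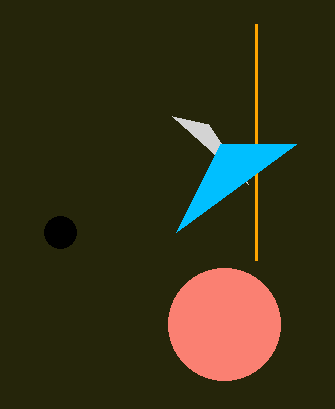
u_1 = 172
p_2 = 256
q_2 = 260
t_3 = 144
a_4 = 60
b_4 = 232
c_4 = 16
b_5 = 324
c_5 = 56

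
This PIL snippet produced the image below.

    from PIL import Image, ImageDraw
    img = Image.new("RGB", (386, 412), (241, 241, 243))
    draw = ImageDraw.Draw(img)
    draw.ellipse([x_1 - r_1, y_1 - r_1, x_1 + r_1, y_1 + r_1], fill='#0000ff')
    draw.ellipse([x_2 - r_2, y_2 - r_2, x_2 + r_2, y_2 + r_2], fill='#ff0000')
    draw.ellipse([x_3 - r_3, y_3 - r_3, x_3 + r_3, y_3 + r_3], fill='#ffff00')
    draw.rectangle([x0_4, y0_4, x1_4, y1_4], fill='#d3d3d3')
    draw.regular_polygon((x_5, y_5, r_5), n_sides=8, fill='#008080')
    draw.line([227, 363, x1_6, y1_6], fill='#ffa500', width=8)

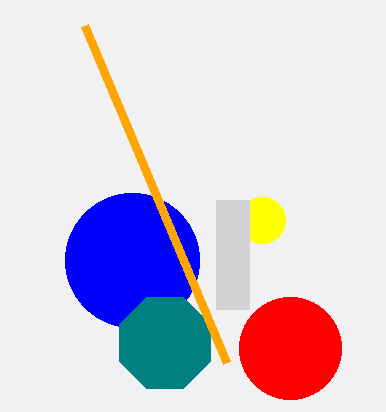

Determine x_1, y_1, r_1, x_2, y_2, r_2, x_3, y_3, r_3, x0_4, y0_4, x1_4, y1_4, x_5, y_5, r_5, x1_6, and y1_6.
x_1 = 132; y_1 = 260; r_1 = 67; x_2 = 290; y_2 = 348; r_2 = 51; x_3 = 262; y_3 = 220; r_3 = 23; x0_4 = 216; y0_4 = 200; x1_4 = 249; y1_4 = 309; x_5 = 165; y_5 = 343; r_5 = 49; x1_6 = 85; y1_6 = 26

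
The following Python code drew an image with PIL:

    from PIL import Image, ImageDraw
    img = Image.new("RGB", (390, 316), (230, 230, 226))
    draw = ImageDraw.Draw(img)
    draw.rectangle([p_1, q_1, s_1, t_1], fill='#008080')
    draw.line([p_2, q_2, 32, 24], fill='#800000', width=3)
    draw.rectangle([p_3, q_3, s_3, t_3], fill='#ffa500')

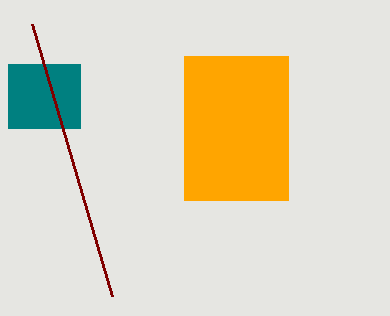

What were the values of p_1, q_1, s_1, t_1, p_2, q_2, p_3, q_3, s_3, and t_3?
p_1 = 8; q_1 = 64; s_1 = 80; t_1 = 128; p_2 = 112; q_2 = 296; p_3 = 184; q_3 = 56; s_3 = 288; t_3 = 200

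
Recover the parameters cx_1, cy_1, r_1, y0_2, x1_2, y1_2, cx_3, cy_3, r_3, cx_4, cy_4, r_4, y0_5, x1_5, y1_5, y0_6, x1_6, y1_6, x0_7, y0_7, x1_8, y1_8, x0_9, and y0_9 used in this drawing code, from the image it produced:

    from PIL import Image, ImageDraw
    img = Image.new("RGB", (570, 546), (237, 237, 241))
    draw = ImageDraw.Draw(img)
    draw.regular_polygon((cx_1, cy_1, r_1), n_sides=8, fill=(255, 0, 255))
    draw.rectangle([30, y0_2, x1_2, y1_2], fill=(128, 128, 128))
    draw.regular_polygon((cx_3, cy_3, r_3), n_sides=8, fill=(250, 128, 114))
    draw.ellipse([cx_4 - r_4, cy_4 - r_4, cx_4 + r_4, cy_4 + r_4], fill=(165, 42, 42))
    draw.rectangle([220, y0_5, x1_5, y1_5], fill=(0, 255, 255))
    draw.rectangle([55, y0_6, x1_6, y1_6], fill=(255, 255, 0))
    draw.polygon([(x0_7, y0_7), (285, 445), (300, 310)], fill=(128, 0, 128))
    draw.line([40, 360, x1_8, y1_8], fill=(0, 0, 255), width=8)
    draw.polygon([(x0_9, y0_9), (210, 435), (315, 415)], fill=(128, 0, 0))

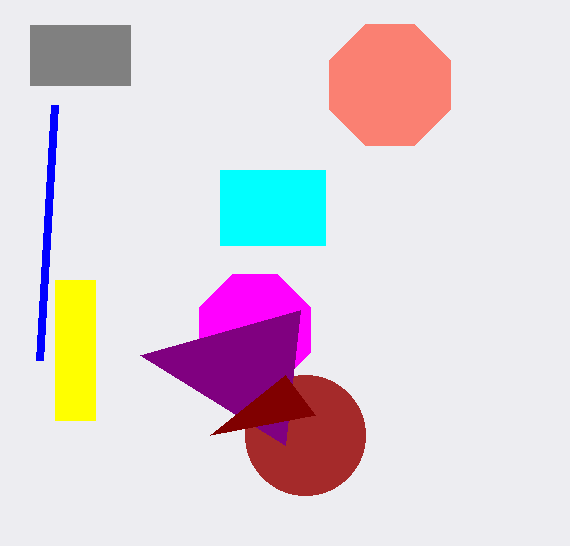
cx_1 = 255, cy_1 = 330, r_1 = 60, y0_2 = 25, x1_2 = 130, y1_2 = 85, cx_3 = 390, cy_3 = 85, r_3 = 65, cx_4 = 305, cy_4 = 435, r_4 = 60, y0_5 = 170, x1_5 = 325, y1_5 = 245, y0_6 = 280, x1_6 = 95, y1_6 = 420, x0_7 = 140, y0_7 = 355, x1_8 = 55, y1_8 = 105, x0_9 = 285, y0_9 = 375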